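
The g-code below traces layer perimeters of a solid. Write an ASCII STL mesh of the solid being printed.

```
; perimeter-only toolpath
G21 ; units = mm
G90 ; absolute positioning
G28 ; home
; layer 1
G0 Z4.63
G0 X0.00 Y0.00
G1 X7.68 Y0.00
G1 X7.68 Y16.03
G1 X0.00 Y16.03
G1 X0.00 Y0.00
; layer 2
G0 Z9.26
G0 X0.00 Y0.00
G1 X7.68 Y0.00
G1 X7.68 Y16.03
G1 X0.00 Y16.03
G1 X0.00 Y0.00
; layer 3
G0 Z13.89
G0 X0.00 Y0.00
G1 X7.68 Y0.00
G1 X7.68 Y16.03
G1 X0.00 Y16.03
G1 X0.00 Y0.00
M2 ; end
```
solid part
  facet normal 0.0000 0.0000 -1.0000
    outer loop
      vertex 7.68 16.03 0.00
      vertex 7.68 0.00 0.00
      vertex 0.00 0.00 0.00
    endloop
  endfacet
  facet normal 0.0000 0.0000 -1.0000
    outer loop
      vertex 0.00 16.03 0.00
      vertex 7.68 16.03 0.00
      vertex 0.00 0.00 0.00
    endloop
  endfacet
  facet normal 0.0000 0.0000 1.0000
    outer loop
      vertex 0.00 0.00 13.89
      vertex 7.68 0.00 13.89
      vertex 7.68 16.03 13.89
    endloop
  endfacet
  facet normal 0.0000 0.0000 1.0000
    outer loop
      vertex 0.00 0.00 13.89
      vertex 7.68 16.03 13.89
      vertex 0.00 16.03 13.89
    endloop
  endfacet
  facet normal 0.0000 -1.0000 0.0000
    outer loop
      vertex 0.00 0.00 0.00
      vertex 7.68 0.00 0.00
      vertex 7.68 0.00 13.89
    endloop
  endfacet
  facet normal 0.0000 -1.0000 0.0000
    outer loop
      vertex 0.00 0.00 0.00
      vertex 7.68 0.00 13.89
      vertex 0.00 0.00 13.89
    endloop
  endfacet
  facet normal 0.0000 1.0000 0.0000
    outer loop
      vertex 7.68 16.03 13.89
      vertex 7.68 16.03 0.00
      vertex 0.00 16.03 0.00
    endloop
  endfacet
  facet normal 0.0000 1.0000 0.0000
    outer loop
      vertex 0.00 16.03 13.89
      vertex 7.68 16.03 13.89
      vertex 0.00 16.03 0.00
    endloop
  endfacet
  facet normal -1.0000 0.0000 0.0000
    outer loop
      vertex 0.00 16.03 13.89
      vertex 0.00 16.03 0.00
      vertex 0.00 0.00 0.00
    endloop
  endfacet
  facet normal -1.0000 0.0000 0.0000
    outer loop
      vertex 0.00 0.00 13.89
      vertex 0.00 16.03 13.89
      vertex 0.00 0.00 0.00
    endloop
  endfacet
  facet normal 1.0000 0.0000 0.0000
    outer loop
      vertex 7.68 0.00 0.00
      vertex 7.68 16.03 0.00
      vertex 7.68 16.03 13.89
    endloop
  endfacet
  facet normal 1.0000 0.0000 0.0000
    outer loop
      vertex 7.68 0.00 0.00
      vertex 7.68 16.03 13.89
      vertex 7.68 0.00 13.89
    endloop
  endfacet
endsolid part

The G0 Z moves step by Δz≈4.63 mm. Every layer's G1 loop is the same polygon, so the solid is a straight extrusion of it from z=0 to z≈13.9. Closing with flat bottom and top caps and triangulating gives 12 facets — a rectangular box, roughly 7.68 × 16 mm footprint and 13.9 mm tall.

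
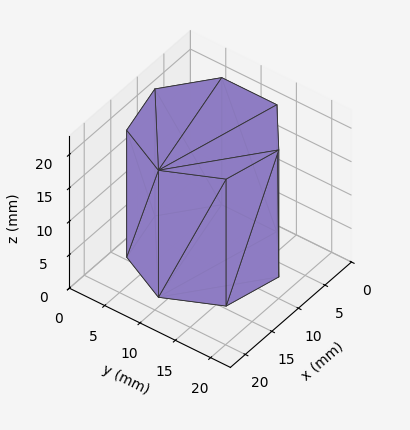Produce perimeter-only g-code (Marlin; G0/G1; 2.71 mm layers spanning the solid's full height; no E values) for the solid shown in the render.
Reading the render: the shape is a regular 7-sided prism (a cylinder approximated with 7 flat sides), circumscribed radius ≈ 9 mm, height ≈ 19 mm (dimensions read to the nearest mm from the axis ticks). For the g-code, the solid's height is divided into equal slices at the stated Δz and each level perimeter traced with G1 moves after a G0 lift.

; perimeter-only toolpath
G21 ; units = mm
G90 ; absolute positioning
G28 ; home
; layer 1
G0 Z2.71
G0 X18.00 Y9.00
G1 X14.61 Y16.04
G1 X7.00 Y17.77
G1 X0.89 Y12.90
G1 X0.89 Y5.10
G1 X7.00 Y0.23
G1 X14.61 Y1.96
G1 X18.00 Y9.00
; layer 2
G0 Z5.43
G0 X18.00 Y9.00
G1 X14.61 Y16.04
G1 X7.00 Y17.77
G1 X0.89 Y12.90
G1 X0.89 Y5.10
G1 X7.00 Y0.23
G1 X14.61 Y1.96
G1 X18.00 Y9.00
; layer 3
G0 Z8.14
G0 X18.00 Y9.00
G1 X14.61 Y16.04
G1 X7.00 Y17.77
G1 X0.89 Y12.90
G1 X0.89 Y5.10
G1 X7.00 Y0.23
G1 X14.61 Y1.96
G1 X18.00 Y9.00
; layer 4
G0 Z10.86
G0 X18.00 Y9.00
G1 X14.61 Y16.04
G1 X7.00 Y17.77
G1 X0.89 Y12.90
G1 X0.89 Y5.10
G1 X7.00 Y0.23
G1 X14.61 Y1.96
G1 X18.00 Y9.00
; layer 5
G0 Z13.57
G0 X18.00 Y9.00
G1 X14.61 Y16.04
G1 X7.00 Y17.77
G1 X0.89 Y12.90
G1 X0.89 Y5.10
G1 X7.00 Y0.23
G1 X14.61 Y1.96
G1 X18.00 Y9.00
; layer 6
G0 Z16.29
G0 X18.00 Y9.00
G1 X14.61 Y16.04
G1 X7.00 Y17.77
G1 X0.89 Y12.90
G1 X0.89 Y5.10
G1 X7.00 Y0.23
G1 X14.61 Y1.96
G1 X18.00 Y9.00
; layer 7
G0 Z19.00
G0 X18.00 Y9.00
G1 X14.61 Y16.04
G1 X7.00 Y17.77
G1 X0.89 Y12.90
G1 X0.89 Y5.10
G1 X7.00 Y0.23
G1 X14.61 Y1.96
G1 X18.00 Y9.00
M2 ; end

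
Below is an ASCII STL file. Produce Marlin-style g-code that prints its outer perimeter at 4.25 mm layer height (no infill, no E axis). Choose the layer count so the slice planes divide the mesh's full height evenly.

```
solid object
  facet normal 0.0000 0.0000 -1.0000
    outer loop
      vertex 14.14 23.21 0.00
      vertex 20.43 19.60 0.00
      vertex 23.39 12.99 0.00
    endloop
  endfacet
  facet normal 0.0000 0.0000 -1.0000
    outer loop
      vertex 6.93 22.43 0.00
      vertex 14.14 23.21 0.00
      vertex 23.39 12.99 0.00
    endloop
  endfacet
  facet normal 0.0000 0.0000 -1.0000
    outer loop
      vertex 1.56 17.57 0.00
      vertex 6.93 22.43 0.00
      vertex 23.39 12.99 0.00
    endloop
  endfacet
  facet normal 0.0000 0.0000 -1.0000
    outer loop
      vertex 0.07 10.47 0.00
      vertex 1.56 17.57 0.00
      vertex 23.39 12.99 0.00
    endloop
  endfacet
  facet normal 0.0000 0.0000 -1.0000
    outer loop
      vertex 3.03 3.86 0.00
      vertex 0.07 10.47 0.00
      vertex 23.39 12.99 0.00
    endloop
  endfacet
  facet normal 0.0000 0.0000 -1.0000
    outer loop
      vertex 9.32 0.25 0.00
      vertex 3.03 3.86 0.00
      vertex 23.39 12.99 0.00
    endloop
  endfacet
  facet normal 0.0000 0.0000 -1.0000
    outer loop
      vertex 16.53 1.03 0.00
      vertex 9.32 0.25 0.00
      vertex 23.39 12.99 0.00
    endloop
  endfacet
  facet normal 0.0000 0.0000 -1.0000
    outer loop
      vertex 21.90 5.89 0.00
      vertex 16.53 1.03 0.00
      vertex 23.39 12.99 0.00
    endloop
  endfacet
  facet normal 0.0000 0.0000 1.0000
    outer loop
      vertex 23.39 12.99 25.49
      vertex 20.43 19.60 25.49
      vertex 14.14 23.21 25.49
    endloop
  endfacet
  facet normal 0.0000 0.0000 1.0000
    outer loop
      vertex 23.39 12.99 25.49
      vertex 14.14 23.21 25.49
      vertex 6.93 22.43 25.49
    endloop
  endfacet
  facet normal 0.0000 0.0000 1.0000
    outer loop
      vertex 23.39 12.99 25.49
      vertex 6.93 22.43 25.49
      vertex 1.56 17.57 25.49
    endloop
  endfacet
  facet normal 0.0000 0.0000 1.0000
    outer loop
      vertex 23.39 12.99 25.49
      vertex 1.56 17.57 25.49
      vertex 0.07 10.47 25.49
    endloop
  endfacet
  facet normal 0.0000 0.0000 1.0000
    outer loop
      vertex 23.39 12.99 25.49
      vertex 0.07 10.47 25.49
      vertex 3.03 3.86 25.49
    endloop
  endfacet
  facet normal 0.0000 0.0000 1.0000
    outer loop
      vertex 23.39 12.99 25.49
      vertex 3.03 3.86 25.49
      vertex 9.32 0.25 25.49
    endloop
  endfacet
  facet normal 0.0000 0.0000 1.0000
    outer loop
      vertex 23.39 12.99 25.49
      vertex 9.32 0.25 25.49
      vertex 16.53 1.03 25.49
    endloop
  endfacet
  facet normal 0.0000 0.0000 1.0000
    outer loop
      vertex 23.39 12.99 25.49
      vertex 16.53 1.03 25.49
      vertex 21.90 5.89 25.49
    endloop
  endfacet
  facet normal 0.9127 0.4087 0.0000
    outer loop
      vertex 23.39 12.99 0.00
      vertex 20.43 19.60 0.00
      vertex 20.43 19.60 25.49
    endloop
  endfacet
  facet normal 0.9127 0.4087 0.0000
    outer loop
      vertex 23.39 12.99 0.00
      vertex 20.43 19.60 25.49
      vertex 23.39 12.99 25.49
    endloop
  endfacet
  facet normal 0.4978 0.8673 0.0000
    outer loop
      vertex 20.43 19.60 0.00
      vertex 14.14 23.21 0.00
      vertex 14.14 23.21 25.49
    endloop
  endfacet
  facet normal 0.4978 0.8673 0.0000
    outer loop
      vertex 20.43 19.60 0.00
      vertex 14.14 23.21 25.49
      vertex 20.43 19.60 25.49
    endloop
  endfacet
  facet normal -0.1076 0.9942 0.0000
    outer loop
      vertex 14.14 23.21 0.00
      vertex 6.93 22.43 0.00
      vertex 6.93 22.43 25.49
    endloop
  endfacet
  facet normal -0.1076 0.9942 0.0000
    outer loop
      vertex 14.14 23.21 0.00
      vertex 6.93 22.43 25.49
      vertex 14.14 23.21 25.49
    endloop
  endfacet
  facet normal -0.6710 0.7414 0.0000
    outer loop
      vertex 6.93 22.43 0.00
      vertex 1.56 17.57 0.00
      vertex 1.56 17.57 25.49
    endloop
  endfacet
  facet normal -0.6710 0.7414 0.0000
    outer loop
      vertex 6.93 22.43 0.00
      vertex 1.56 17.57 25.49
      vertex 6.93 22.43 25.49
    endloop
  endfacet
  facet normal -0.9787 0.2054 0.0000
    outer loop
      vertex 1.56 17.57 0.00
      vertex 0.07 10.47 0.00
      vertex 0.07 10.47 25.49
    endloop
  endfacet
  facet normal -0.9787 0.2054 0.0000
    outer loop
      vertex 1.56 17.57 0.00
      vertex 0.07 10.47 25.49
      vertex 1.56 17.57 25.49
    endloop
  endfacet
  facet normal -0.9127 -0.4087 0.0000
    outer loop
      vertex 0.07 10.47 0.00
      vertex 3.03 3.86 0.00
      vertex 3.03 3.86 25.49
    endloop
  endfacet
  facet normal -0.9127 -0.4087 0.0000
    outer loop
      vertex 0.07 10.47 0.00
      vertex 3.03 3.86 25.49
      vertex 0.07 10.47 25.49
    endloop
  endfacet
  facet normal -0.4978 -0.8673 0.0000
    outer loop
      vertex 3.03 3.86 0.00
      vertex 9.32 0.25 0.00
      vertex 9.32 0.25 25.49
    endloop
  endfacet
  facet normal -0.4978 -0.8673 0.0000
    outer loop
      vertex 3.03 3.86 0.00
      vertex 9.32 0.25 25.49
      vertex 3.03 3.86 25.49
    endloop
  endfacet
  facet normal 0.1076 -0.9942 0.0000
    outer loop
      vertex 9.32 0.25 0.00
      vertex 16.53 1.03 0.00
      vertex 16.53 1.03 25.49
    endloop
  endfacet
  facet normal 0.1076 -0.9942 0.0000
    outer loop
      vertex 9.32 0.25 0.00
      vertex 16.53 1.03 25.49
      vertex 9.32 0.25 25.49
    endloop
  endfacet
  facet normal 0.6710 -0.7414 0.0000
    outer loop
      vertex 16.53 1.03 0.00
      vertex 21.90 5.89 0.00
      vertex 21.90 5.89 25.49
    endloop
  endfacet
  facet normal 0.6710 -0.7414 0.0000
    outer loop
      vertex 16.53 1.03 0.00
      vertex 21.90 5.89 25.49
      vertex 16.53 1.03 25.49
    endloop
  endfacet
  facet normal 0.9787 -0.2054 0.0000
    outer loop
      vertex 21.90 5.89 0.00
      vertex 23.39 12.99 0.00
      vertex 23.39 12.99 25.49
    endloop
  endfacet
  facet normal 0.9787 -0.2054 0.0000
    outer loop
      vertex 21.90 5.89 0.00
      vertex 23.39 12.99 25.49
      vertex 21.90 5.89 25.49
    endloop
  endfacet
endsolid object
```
; perimeter-only toolpath
G21 ; units = mm
G90 ; absolute positioning
G28 ; home
; layer 1
G0 Z4.25
G0 X23.39 Y12.99
G1 X20.43 Y19.60
G1 X14.14 Y23.21
G1 X6.93 Y22.43
G1 X1.56 Y17.57
G1 X0.07 Y10.47
G1 X3.03 Y3.86
G1 X9.32 Y0.25
G1 X16.53 Y1.03
G1 X21.90 Y5.89
G1 X23.39 Y12.99
; layer 2
G0 Z8.50
G0 X23.39 Y12.99
G1 X20.43 Y19.60
G1 X14.14 Y23.21
G1 X6.93 Y22.43
G1 X1.56 Y17.57
G1 X0.07 Y10.47
G1 X3.03 Y3.86
G1 X9.32 Y0.25
G1 X16.53 Y1.03
G1 X21.90 Y5.89
G1 X23.39 Y12.99
; layer 3
G0 Z12.74
G0 X23.39 Y12.99
G1 X20.43 Y19.60
G1 X14.14 Y23.21
G1 X6.93 Y22.43
G1 X1.56 Y17.57
G1 X0.07 Y10.47
G1 X3.03 Y3.86
G1 X9.32 Y0.25
G1 X16.53 Y1.03
G1 X21.90 Y5.89
G1 X23.39 Y12.99
; layer 4
G0 Z16.99
G0 X23.39 Y12.99
G1 X20.43 Y19.60
G1 X14.14 Y23.21
G1 X6.93 Y22.43
G1 X1.56 Y17.57
G1 X0.07 Y10.47
G1 X3.03 Y3.86
G1 X9.32 Y0.25
G1 X16.53 Y1.03
G1 X21.90 Y5.89
G1 X23.39 Y12.99
; layer 5
G0 Z21.24
G0 X23.39 Y12.99
G1 X20.43 Y19.60
G1 X14.14 Y23.21
G1 X6.93 Y22.43
G1 X1.56 Y17.57
G1 X0.07 Y10.47
G1 X3.03 Y3.86
G1 X9.32 Y0.25
G1 X16.53 Y1.03
G1 X21.90 Y5.89
G1 X23.39 Y12.99
; layer 6
G0 Z25.49
G0 X23.39 Y12.99
G1 X20.43 Y19.60
G1 X14.14 Y23.21
G1 X6.93 Y22.43
G1 X1.56 Y17.57
G1 X0.07 Y10.47
G1 X3.03 Y3.86
G1 X9.32 Y0.25
G1 X16.53 Y1.03
G1 X21.90 Y5.89
G1 X23.39 Y12.99
M2 ; end

The solid is a regular 10-sided prism (a cylinder approximated with 10 flat sides), circumscribed radius ≈ 11.7 mm, height ≈ 25.5 mm. Slicing at Δz = 4.25 mm — 6 equal slices spanning the solid's height, so layer i sits at z = i·h/6 — gives 6 non-empty perimeters. Each is a 10-segment closed polygon; G0 lifts to the layer z and rapids to the start vertex, then G1 traces the edges.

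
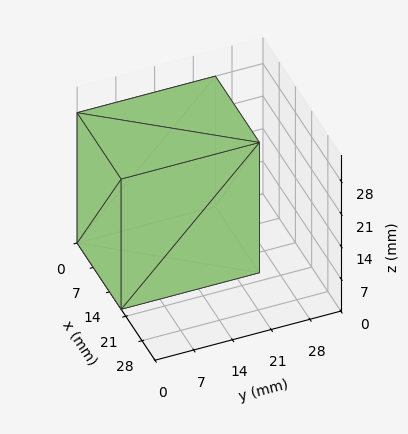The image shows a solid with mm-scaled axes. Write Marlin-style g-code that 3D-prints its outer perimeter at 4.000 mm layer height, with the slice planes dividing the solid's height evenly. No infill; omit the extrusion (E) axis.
Reading the render: the shape is a rectangular box, roughly 19 × 25 mm footprint and 28 mm tall (dimensions read to the nearest mm from the axis ticks). For the g-code, the solid's height is divided into equal slices at the stated Δz and each level perimeter traced with G1 moves after a G0 lift.

; perimeter-only toolpath
G21 ; units = mm
G90 ; absolute positioning
G28 ; home
; layer 1
G0 Z4.000
G0 X0.000 Y0.000
G1 X19.000 Y0.000
G1 X19.000 Y25.000
G1 X0.000 Y25.000
G1 X0.000 Y0.000
; layer 2
G0 Z8.000
G0 X0.000 Y0.000
G1 X19.000 Y0.000
G1 X19.000 Y25.000
G1 X0.000 Y25.000
G1 X0.000 Y0.000
; layer 3
G0 Z12.000
G0 X0.000 Y0.000
G1 X19.000 Y0.000
G1 X19.000 Y25.000
G1 X0.000 Y25.000
G1 X0.000 Y0.000
; layer 4
G0 Z16.000
G0 X0.000 Y0.000
G1 X19.000 Y0.000
G1 X19.000 Y25.000
G1 X0.000 Y25.000
G1 X0.000 Y0.000
; layer 5
G0 Z20.000
G0 X0.000 Y0.000
G1 X19.000 Y0.000
G1 X19.000 Y25.000
G1 X0.000 Y25.000
G1 X0.000 Y0.000
; layer 6
G0 Z24.000
G0 X0.000 Y0.000
G1 X19.000 Y0.000
G1 X19.000 Y25.000
G1 X0.000 Y25.000
G1 X0.000 Y0.000
; layer 7
G0 Z28.000
G0 X0.000 Y0.000
G1 X19.000 Y0.000
G1 X19.000 Y25.000
G1 X0.000 Y25.000
G1 X0.000 Y0.000
M2 ; end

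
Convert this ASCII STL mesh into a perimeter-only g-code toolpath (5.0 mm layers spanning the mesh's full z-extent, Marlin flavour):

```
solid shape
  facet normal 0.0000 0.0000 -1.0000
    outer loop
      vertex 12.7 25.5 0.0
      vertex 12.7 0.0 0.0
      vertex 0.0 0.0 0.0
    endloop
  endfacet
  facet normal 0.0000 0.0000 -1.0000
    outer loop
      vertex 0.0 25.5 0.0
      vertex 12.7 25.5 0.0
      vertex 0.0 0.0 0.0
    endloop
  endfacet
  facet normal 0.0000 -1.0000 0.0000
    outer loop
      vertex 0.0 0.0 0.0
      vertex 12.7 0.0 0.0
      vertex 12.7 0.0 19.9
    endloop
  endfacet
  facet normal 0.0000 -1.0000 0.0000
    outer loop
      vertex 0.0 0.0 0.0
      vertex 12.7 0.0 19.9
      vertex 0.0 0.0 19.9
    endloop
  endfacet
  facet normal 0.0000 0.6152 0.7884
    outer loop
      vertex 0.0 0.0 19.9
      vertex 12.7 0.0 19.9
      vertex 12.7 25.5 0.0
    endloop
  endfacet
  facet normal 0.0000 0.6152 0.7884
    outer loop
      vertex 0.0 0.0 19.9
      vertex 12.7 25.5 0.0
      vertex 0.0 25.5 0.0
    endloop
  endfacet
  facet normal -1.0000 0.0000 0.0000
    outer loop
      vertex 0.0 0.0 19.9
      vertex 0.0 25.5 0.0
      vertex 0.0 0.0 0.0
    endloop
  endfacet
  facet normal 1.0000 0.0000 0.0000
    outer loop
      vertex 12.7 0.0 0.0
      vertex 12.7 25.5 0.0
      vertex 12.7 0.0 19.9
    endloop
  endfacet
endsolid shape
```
; perimeter-only toolpath
G21 ; units = mm
G90 ; absolute positioning
G28 ; home
; layer 1
G0 Z5.0
G0 X0.0 Y0.0
G1 X12.7 Y0.0
G1 X12.7 Y19.1
G1 X0.0 Y19.1
G1 X0.0 Y0.0
; layer 2
G0 Z9.9
G0 X0.0 Y0.0
G1 X12.7 Y0.0
G1 X12.7 Y12.8
G1 X0.0 Y12.8
G1 X0.0 Y0.0
; layer 3
G0 Z14.9
G0 X0.0 Y0.0
G1 X12.7 Y0.0
G1 X12.7 Y6.4
G1 X0.0 Y6.4
G1 X0.0 Y0.0
M2 ; end

The solid is a wedge (ramp): 12.7 × 25.5 mm base, rising to 19.9 mm along the y=0 edge and sloping linearly to z=0 at y=25.5. Slicing at Δz = 5.0 mm — 4 equal slices spanning the solid's height, so layer i sits at z = i·h/4 — gives 3 non-empty perimeters. Each is a 4-segment closed polygon; G0 lifts to the layer z and rapids to the start vertex, then G1 traces the edges. The cross-section shrinks linearly with z (the slice at the apex is degenerate and omitted).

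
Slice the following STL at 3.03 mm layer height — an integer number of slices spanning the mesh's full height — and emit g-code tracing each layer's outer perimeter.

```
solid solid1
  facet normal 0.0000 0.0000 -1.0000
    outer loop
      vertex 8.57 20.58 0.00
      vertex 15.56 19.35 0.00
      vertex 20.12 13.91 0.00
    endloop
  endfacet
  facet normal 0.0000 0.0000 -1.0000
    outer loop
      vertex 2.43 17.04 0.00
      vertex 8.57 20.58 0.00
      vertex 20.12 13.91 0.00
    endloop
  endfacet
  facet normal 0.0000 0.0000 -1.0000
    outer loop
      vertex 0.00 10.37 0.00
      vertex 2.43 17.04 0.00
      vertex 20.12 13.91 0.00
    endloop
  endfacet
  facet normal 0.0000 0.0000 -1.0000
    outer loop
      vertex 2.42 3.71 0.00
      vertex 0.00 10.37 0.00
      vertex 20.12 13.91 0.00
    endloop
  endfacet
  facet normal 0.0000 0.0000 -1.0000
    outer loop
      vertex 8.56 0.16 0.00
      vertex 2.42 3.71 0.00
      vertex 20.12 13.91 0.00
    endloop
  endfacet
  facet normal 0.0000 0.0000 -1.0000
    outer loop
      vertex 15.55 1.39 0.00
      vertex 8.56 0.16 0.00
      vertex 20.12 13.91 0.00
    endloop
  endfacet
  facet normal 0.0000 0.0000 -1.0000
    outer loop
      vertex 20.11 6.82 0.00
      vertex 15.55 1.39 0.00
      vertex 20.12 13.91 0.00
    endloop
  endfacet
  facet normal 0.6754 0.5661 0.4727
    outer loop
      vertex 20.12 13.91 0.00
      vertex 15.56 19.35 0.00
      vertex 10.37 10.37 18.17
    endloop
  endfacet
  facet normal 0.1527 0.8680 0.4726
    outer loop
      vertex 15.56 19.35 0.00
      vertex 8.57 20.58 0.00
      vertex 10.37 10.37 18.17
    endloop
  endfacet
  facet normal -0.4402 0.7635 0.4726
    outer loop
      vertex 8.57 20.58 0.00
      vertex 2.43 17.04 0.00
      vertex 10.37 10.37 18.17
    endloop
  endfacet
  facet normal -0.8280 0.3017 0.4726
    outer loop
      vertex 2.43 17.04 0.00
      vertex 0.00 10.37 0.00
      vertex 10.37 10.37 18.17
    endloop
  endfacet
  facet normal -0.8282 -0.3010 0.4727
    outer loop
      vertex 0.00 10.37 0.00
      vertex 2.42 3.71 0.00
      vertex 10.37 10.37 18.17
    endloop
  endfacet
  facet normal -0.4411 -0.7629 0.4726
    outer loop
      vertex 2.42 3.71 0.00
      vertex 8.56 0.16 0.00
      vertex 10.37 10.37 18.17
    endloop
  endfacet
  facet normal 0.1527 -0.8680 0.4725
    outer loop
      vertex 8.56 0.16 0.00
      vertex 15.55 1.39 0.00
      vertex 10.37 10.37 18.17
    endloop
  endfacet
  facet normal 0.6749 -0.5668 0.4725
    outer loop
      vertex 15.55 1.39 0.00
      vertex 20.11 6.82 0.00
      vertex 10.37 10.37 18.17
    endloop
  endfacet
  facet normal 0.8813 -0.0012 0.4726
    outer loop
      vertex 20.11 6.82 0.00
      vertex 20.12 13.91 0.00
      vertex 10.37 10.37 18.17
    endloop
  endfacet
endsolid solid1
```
; perimeter-only toolpath
G21 ; units = mm
G90 ; absolute positioning
G28 ; home
; layer 1
G0 Z3.03
G0 X18.50 Y13.32
G1 X14.70 Y17.85
G1 X8.87 Y18.88
G1 X3.75 Y15.93
G1 X1.73 Y10.37
G1 X3.75 Y4.82
G1 X8.86 Y1.86
G1 X14.69 Y2.89
G1 X18.49 Y7.41
G1 X18.50 Y13.32
; layer 2
G0 Z6.06
G0 X16.87 Y12.73
G1 X13.83 Y16.36
G1 X9.17 Y17.18
G1 X5.08 Y14.82
G1 X3.46 Y10.37
G1 X5.07 Y5.93
G1 X9.16 Y3.56
G1 X13.82 Y4.38
G1 X16.86 Y8.00
G1 X16.87 Y12.73
; layer 3
G0 Z9.09
G0 X15.25 Y12.14
G1 X12.96 Y14.86
G1 X9.47 Y15.47
G1 X6.40 Y13.70
G1 X5.18 Y10.37
G1 X6.39 Y7.04
G1 X9.46 Y5.26
G1 X12.96 Y5.88
G1 X15.24 Y8.59
G1 X15.25 Y12.14
; layer 4
G0 Z12.11
G0 X13.62 Y11.55
G1 X12.10 Y13.36
G1 X9.77 Y13.77
G1 X7.72 Y12.59
G1 X6.91 Y10.37
G1 X7.72 Y8.15
G1 X9.77 Y6.97
G1 X12.10 Y7.38
G1 X13.62 Y9.19
G1 X13.62 Y11.55
; layer 5
G0 Z15.14
G0 X11.99 Y10.96
G1 X11.23 Y11.87
G1 X10.07 Y12.07
G1 X9.05 Y11.48
G1 X8.64 Y10.37
G1 X9.04 Y9.26
G1 X10.07 Y8.67
G1 X11.23 Y8.87
G1 X11.99 Y9.78
G1 X11.99 Y10.96
M2 ; end

The solid is a regular 9-sided pyramid, base circumscribed radius ≈ 10.4 mm, apex at z ≈ 18.2 mm. Slicing at Δz = 3.03 mm — 6 equal slices spanning the solid's height, so layer i sits at z = i·h/6 — gives 5 non-empty perimeters. Each is a 9-segment closed polygon; G0 lifts to the layer z and rapids to the start vertex, then G1 traces the edges. The cross-section shrinks linearly with z (the slice at the apex is degenerate and omitted).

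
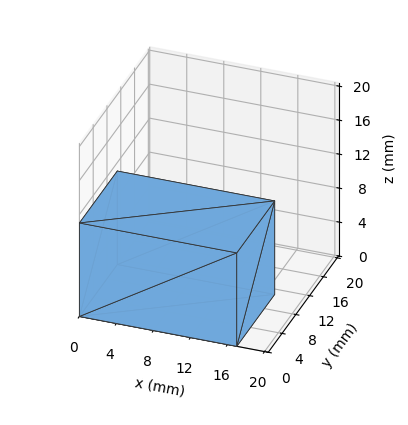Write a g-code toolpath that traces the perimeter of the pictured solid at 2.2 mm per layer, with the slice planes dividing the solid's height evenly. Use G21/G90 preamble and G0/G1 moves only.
Reading the render: the shape is a rectangular box, roughly 17 × 11 mm footprint and 11 mm tall (dimensions read to the nearest mm from the axis ticks). For the g-code, the solid's height is divided into equal slices at the stated Δz and each level perimeter traced with G1 moves after a G0 lift.

; perimeter-only toolpath
G21 ; units = mm
G90 ; absolute positioning
G28 ; home
; layer 1
G0 Z2.2
G0 X0.0 Y0.0
G1 X17.0 Y0.0
G1 X17.0 Y11.0
G1 X0.0 Y11.0
G1 X0.0 Y0.0
; layer 2
G0 Z4.4
G0 X0.0 Y0.0
G1 X17.0 Y0.0
G1 X17.0 Y11.0
G1 X0.0 Y11.0
G1 X0.0 Y0.0
; layer 3
G0 Z6.6
G0 X0.0 Y0.0
G1 X17.0 Y0.0
G1 X17.0 Y11.0
G1 X0.0 Y11.0
G1 X0.0 Y0.0
; layer 4
G0 Z8.8
G0 X0.0 Y0.0
G1 X17.0 Y0.0
G1 X17.0 Y11.0
G1 X0.0 Y11.0
G1 X0.0 Y0.0
; layer 5
G0 Z11.0
G0 X0.0 Y0.0
G1 X17.0 Y0.0
G1 X17.0 Y11.0
G1 X0.0 Y11.0
G1 X0.0 Y0.0
M2 ; end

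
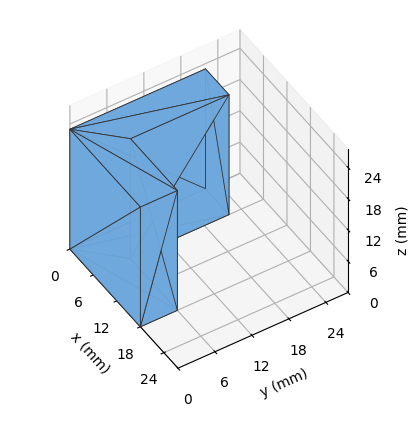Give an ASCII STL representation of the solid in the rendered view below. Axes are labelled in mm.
Reading the render: the shape is an L-shaped prism: outer 18 × 22 mm, arm thicknesses ≈ 6 mm (horizontal) and 6 mm (vertical), extruded 23 mm in z (dimensions read to the nearest mm from the axis ticks). For the STL, each face is triangulated and given an outward normal.

solid part
  facet normal 0.0000 0.0000 -1.0000
    outer loop
      vertex 18.000 6.000 0.000
      vertex 18.000 0.000 0.000
      vertex 0.000 0.000 0.000
    endloop
  endfacet
  facet normal 0.0000 0.0000 -1.0000
    outer loop
      vertex 6.000 6.000 0.000
      vertex 18.000 6.000 0.000
      vertex 0.000 0.000 0.000
    endloop
  endfacet
  facet normal 0.0000 0.0000 -1.0000
    outer loop
      vertex 6.000 22.000 0.000
      vertex 6.000 6.000 0.000
      vertex 0.000 0.000 0.000
    endloop
  endfacet
  facet normal 0.0000 0.0000 -1.0000
    outer loop
      vertex 0.000 22.000 0.000
      vertex 6.000 22.000 0.000
      vertex 0.000 0.000 0.000
    endloop
  endfacet
  facet normal 0.0000 0.0000 1.0000
    outer loop
      vertex 0.000 0.000 23.000
      vertex 18.000 0.000 23.000
      vertex 18.000 6.000 23.000
    endloop
  endfacet
  facet normal 0.0000 0.0000 1.0000
    outer loop
      vertex 0.000 0.000 23.000
      vertex 18.000 6.000 23.000
      vertex 6.000 6.000 23.000
    endloop
  endfacet
  facet normal 0.0000 0.0000 1.0000
    outer loop
      vertex 0.000 0.000 23.000
      vertex 6.000 6.000 23.000
      vertex 6.000 22.000 23.000
    endloop
  endfacet
  facet normal 0.0000 0.0000 1.0000
    outer loop
      vertex 0.000 0.000 23.000
      vertex 6.000 22.000 23.000
      vertex 0.000 22.000 23.000
    endloop
  endfacet
  facet normal 0.0000 -1.0000 0.0000
    outer loop
      vertex 0.000 0.000 0.000
      vertex 18.000 0.000 0.000
      vertex 18.000 0.000 23.000
    endloop
  endfacet
  facet normal 0.0000 -1.0000 0.0000
    outer loop
      vertex 0.000 0.000 0.000
      vertex 18.000 0.000 23.000
      vertex 0.000 0.000 23.000
    endloop
  endfacet
  facet normal 1.0000 0.0000 0.0000
    outer loop
      vertex 18.000 0.000 0.000
      vertex 18.000 6.000 0.000
      vertex 18.000 6.000 23.000
    endloop
  endfacet
  facet normal 1.0000 0.0000 0.0000
    outer loop
      vertex 18.000 0.000 0.000
      vertex 18.000 6.000 23.000
      vertex 18.000 0.000 23.000
    endloop
  endfacet
  facet normal 0.0000 1.0000 0.0000
    outer loop
      vertex 18.000 6.000 0.000
      vertex 6.000 6.000 0.000
      vertex 6.000 6.000 23.000
    endloop
  endfacet
  facet normal 0.0000 1.0000 0.0000
    outer loop
      vertex 18.000 6.000 0.000
      vertex 6.000 6.000 23.000
      vertex 18.000 6.000 23.000
    endloop
  endfacet
  facet normal 1.0000 0.0000 0.0000
    outer loop
      vertex 6.000 6.000 0.000
      vertex 6.000 22.000 0.000
      vertex 6.000 22.000 23.000
    endloop
  endfacet
  facet normal 1.0000 0.0000 0.0000
    outer loop
      vertex 6.000 6.000 0.000
      vertex 6.000 22.000 23.000
      vertex 6.000 6.000 23.000
    endloop
  endfacet
  facet normal 0.0000 1.0000 0.0000
    outer loop
      vertex 6.000 22.000 0.000
      vertex 0.000 22.000 0.000
      vertex 0.000 22.000 23.000
    endloop
  endfacet
  facet normal 0.0000 1.0000 0.0000
    outer loop
      vertex 6.000 22.000 0.000
      vertex 0.000 22.000 23.000
      vertex 6.000 22.000 23.000
    endloop
  endfacet
  facet normal -1.0000 0.0000 0.0000
    outer loop
      vertex 0.000 22.000 0.000
      vertex 0.000 0.000 0.000
      vertex 0.000 0.000 23.000
    endloop
  endfacet
  facet normal -1.0000 0.0000 0.0000
    outer loop
      vertex 0.000 22.000 0.000
      vertex 0.000 0.000 23.000
      vertex 0.000 22.000 23.000
    endloop
  endfacet
endsolid part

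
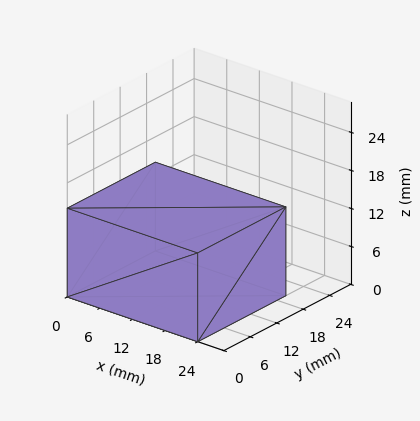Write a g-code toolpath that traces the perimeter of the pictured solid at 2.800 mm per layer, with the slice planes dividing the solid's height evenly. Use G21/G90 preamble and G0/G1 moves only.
Reading the render: the shape is a rectangular box, roughly 24 × 20 mm footprint and 14 mm tall (dimensions read to the nearest mm from the axis ticks). For the g-code, the solid's height is divided into equal slices at the stated Δz and each level perimeter traced with G1 moves after a G0 lift.

; perimeter-only toolpath
G21 ; units = mm
G90 ; absolute positioning
G28 ; home
; layer 1
G0 Z2.800
G0 X0.000 Y0.000
G1 X24.000 Y0.000
G1 X24.000 Y20.000
G1 X0.000 Y20.000
G1 X0.000 Y0.000
; layer 2
G0 Z5.600
G0 X0.000 Y0.000
G1 X24.000 Y0.000
G1 X24.000 Y20.000
G1 X0.000 Y20.000
G1 X0.000 Y0.000
; layer 3
G0 Z8.400
G0 X0.000 Y0.000
G1 X24.000 Y0.000
G1 X24.000 Y20.000
G1 X0.000 Y20.000
G1 X0.000 Y0.000
; layer 4
G0 Z11.200
G0 X0.000 Y0.000
G1 X24.000 Y0.000
G1 X24.000 Y20.000
G1 X0.000 Y20.000
G1 X0.000 Y0.000
; layer 5
G0 Z14.000
G0 X0.000 Y0.000
G1 X24.000 Y0.000
G1 X24.000 Y20.000
G1 X0.000 Y20.000
G1 X0.000 Y0.000
M2 ; end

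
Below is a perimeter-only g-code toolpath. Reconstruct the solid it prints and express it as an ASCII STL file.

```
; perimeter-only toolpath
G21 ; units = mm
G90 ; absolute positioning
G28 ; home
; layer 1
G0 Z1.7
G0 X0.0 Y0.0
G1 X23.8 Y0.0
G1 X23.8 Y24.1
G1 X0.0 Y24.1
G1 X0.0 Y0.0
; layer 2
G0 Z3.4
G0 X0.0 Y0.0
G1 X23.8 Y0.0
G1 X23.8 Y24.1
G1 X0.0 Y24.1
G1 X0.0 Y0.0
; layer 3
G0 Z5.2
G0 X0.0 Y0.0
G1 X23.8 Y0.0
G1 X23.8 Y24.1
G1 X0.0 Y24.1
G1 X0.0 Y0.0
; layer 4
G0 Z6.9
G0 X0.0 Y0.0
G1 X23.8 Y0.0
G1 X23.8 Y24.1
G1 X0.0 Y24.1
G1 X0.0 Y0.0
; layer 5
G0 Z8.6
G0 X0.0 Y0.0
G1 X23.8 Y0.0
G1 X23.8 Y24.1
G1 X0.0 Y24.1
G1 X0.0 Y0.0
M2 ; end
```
solid part
  facet normal 0.0000 0.0000 -1.0000
    outer loop
      vertex 23.8 24.1 0.0
      vertex 23.8 0.0 0.0
      vertex 0.0 0.0 0.0
    endloop
  endfacet
  facet normal 0.0000 0.0000 -1.0000
    outer loop
      vertex 0.0 24.1 0.0
      vertex 23.8 24.1 0.0
      vertex 0.0 0.0 0.0
    endloop
  endfacet
  facet normal 0.0000 0.0000 1.0000
    outer loop
      vertex 0.0 0.0 8.6
      vertex 23.8 0.0 8.6
      vertex 23.8 24.1 8.6
    endloop
  endfacet
  facet normal 0.0000 0.0000 1.0000
    outer loop
      vertex 0.0 0.0 8.6
      vertex 23.8 24.1 8.6
      vertex 0.0 24.1 8.6
    endloop
  endfacet
  facet normal 0.0000 -1.0000 0.0000
    outer loop
      vertex 0.0 0.0 0.0
      vertex 23.8 0.0 0.0
      vertex 23.8 0.0 8.6
    endloop
  endfacet
  facet normal 0.0000 -1.0000 0.0000
    outer loop
      vertex 0.0 0.0 0.0
      vertex 23.8 0.0 8.6
      vertex 0.0 0.0 8.6
    endloop
  endfacet
  facet normal 0.0000 1.0000 0.0000
    outer loop
      vertex 23.8 24.1 8.6
      vertex 23.8 24.1 0.0
      vertex 0.0 24.1 0.0
    endloop
  endfacet
  facet normal 0.0000 1.0000 0.0000
    outer loop
      vertex 0.0 24.1 8.6
      vertex 23.8 24.1 8.6
      vertex 0.0 24.1 0.0
    endloop
  endfacet
  facet normal -1.0000 0.0000 0.0000
    outer loop
      vertex 0.0 24.1 8.6
      vertex 0.0 24.1 0.0
      vertex 0.0 0.0 0.0
    endloop
  endfacet
  facet normal -1.0000 0.0000 0.0000
    outer loop
      vertex 0.0 0.0 8.6
      vertex 0.0 24.1 8.6
      vertex 0.0 0.0 0.0
    endloop
  endfacet
  facet normal 1.0000 0.0000 0.0000
    outer loop
      vertex 23.8 0.0 0.0
      vertex 23.8 24.1 0.0
      vertex 23.8 24.1 8.6
    endloop
  endfacet
  facet normal 1.0000 0.0000 0.0000
    outer loop
      vertex 23.8 0.0 0.0
      vertex 23.8 24.1 8.6
      vertex 23.8 0.0 8.6
    endloop
  endfacet
endsolid part

The G0 Z moves step by Δz≈1.7 mm. Every layer's G1 loop is the same polygon, so the solid is a straight extrusion of it from z=0 to z≈8.6. Closing with flat bottom and top caps and triangulating gives 12 facets — a rectangular box, roughly 23.8 × 24.1 mm footprint and 8.6 mm tall.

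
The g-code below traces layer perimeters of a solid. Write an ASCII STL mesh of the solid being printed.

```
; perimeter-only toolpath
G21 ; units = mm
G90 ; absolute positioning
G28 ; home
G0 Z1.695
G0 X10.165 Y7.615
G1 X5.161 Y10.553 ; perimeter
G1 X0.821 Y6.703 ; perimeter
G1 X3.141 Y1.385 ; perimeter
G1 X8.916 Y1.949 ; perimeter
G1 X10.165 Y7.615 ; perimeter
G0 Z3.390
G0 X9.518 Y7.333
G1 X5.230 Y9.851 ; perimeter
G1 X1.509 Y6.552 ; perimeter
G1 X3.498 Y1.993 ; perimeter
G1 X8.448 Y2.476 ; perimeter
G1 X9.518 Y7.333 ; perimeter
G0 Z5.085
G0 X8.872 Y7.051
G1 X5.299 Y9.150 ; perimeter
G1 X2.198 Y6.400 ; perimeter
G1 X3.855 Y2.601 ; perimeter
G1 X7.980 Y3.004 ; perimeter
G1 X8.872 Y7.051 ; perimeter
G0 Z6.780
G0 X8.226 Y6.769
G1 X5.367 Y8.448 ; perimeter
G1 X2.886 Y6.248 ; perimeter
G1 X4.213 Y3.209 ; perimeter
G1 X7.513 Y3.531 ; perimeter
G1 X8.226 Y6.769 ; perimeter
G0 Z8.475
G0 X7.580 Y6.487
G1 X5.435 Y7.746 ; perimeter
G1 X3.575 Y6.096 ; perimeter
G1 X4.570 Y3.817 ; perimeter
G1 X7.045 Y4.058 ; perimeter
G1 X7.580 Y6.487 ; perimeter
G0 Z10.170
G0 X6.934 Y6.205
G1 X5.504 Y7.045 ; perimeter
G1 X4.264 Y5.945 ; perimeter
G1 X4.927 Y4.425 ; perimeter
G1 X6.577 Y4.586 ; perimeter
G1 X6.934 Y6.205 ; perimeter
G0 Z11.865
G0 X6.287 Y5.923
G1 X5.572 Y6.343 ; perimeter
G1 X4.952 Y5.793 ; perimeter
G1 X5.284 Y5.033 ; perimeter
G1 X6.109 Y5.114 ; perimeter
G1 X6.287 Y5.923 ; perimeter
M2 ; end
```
solid part
  facet normal 0.0000 0.0000 -1.0000
    outer loop
      vertex 0.132 6.855 0.000
      vertex 5.093 11.255 0.000
      vertex 10.811 7.897 0.000
    endloop
  endfacet
  facet normal 0.0000 0.0000 -1.0000
    outer loop
      vertex 2.784 0.777 0.000
      vertex 0.132 6.855 0.000
      vertex 10.811 7.897 0.000
    endloop
  endfacet
  facet normal 0.0000 0.0000 -1.0000
    outer loop
      vertex 9.384 1.421 0.000
      vertex 2.784 0.777 0.000
      vertex 10.811 7.897 0.000
    endloop
  endfacet
  facet normal 0.4800 0.8173 0.3190
    outer loop
      vertex 10.811 7.897 0.000
      vertex 5.093 11.255 0.000
      vertex 5.641 5.641 13.560
    endloop
  endfacet
  facet normal -0.6289 0.7091 0.3190
    outer loop
      vertex 5.093 11.255 0.000
      vertex 0.132 6.855 0.000
      vertex 5.641 5.641 13.560
    endloop
  endfacet
  facet normal -0.8687 -0.3790 0.3190
    outer loop
      vertex 0.132 6.855 0.000
      vertex 2.784 0.777 0.000
      vertex 5.641 5.641 13.560
    endloop
  endfacet
  facet normal 0.0920 -0.9433 0.3190
    outer loop
      vertex 2.784 0.777 0.000
      vertex 9.384 1.421 0.000
      vertex 5.641 5.641 13.560
    endloop
  endfacet
  facet normal 0.9256 -0.2040 0.3190
    outer loop
      vertex 9.384 1.421 0.000
      vertex 10.811 7.897 0.000
      vertex 5.641 5.641 13.560
    endloop
  endfacet
endsolid part

The G0 Z moves step by Δz≈1.695 mm. The G1 loops shrink linearly with z, so the solid tapers from its base footprint up to z≈13.6. Closing with a flat bottom cap and the tapered top and triangulating gives 8 facets — a regular 5-sided pyramid, base circumscribed radius ≈ 5.64 mm, apex at z ≈ 13.6 mm.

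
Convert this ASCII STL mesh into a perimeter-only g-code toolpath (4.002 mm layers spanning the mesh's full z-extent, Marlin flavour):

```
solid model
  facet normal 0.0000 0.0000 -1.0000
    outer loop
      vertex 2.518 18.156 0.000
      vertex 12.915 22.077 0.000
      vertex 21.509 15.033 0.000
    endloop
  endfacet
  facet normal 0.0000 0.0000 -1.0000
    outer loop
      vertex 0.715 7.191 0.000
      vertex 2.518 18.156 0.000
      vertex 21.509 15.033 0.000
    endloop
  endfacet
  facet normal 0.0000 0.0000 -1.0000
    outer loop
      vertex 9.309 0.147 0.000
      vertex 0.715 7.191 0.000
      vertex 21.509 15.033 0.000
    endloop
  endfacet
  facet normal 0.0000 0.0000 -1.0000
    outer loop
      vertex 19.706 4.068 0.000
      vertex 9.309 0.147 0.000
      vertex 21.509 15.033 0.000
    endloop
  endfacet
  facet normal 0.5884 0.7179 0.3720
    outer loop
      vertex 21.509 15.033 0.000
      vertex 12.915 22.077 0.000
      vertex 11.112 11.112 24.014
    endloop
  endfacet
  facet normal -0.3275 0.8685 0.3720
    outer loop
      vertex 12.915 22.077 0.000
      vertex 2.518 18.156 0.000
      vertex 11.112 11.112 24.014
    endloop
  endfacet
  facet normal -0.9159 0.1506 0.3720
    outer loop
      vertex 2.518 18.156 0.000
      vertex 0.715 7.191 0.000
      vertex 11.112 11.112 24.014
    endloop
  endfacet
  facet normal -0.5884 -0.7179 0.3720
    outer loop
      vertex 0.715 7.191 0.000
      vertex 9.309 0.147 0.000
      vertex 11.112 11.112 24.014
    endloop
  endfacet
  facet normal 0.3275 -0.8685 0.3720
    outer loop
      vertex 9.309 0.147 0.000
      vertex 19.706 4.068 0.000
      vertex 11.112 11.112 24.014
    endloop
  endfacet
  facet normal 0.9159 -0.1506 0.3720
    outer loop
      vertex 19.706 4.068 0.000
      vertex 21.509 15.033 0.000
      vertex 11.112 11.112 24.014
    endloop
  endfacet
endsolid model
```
; perimeter-only toolpath
G21 ; units = mm
G90 ; absolute positioning
G28 ; home
; layer 1
G0 Z4.002
G0 X19.776 Y14.379
G1 X12.614 Y20.250
G1 X3.950 Y16.982
G1 X2.448 Y7.845
G1 X9.609 Y1.975
G1 X18.274 Y5.242
G1 X19.776 Y14.379
; layer 2
G0 Z8.005
G0 X18.043 Y13.726
G1 X12.314 Y18.422
G1 X5.383 Y15.808
G1 X4.181 Y8.498
G1 X9.910 Y3.802
G1 X16.841 Y6.416
G1 X18.043 Y13.726
; layer 3
G0 Z12.007
G0 X16.310 Y13.072
G1 X12.013 Y16.595
G1 X6.815 Y14.634
G1 X5.914 Y9.152
G1 X10.210 Y5.630
G1 X15.409 Y7.590
G1 X16.310 Y13.072
; layer 4
G0 Z16.009
G0 X14.578 Y12.419
G1 X11.713 Y14.767
G1 X8.247 Y13.460
G1 X7.646 Y9.805
G1 X10.511 Y7.457
G1 X13.977 Y8.764
G1 X14.578 Y12.419
; layer 5
G0 Z20.012
G0 X12.845 Y11.765
G1 X11.412 Y12.939
G1 X9.680 Y12.286
G1 X9.379 Y10.458
G1 X10.811 Y9.284
G1 X12.544 Y9.938
G1 X12.845 Y11.765
M2 ; end

The solid is a regular 6-sided pyramid, base circumscribed radius ≈ 11.1 mm, apex at z ≈ 24 mm. Slicing at Δz = 4.002 mm — 6 equal slices spanning the solid's height, so layer i sits at z = i·h/6 — gives 5 non-empty perimeters. Each is a 6-segment closed polygon; G0 lifts to the layer z and rapids to the start vertex, then G1 traces the edges. The cross-section shrinks linearly with z (the slice at the apex is degenerate and omitted).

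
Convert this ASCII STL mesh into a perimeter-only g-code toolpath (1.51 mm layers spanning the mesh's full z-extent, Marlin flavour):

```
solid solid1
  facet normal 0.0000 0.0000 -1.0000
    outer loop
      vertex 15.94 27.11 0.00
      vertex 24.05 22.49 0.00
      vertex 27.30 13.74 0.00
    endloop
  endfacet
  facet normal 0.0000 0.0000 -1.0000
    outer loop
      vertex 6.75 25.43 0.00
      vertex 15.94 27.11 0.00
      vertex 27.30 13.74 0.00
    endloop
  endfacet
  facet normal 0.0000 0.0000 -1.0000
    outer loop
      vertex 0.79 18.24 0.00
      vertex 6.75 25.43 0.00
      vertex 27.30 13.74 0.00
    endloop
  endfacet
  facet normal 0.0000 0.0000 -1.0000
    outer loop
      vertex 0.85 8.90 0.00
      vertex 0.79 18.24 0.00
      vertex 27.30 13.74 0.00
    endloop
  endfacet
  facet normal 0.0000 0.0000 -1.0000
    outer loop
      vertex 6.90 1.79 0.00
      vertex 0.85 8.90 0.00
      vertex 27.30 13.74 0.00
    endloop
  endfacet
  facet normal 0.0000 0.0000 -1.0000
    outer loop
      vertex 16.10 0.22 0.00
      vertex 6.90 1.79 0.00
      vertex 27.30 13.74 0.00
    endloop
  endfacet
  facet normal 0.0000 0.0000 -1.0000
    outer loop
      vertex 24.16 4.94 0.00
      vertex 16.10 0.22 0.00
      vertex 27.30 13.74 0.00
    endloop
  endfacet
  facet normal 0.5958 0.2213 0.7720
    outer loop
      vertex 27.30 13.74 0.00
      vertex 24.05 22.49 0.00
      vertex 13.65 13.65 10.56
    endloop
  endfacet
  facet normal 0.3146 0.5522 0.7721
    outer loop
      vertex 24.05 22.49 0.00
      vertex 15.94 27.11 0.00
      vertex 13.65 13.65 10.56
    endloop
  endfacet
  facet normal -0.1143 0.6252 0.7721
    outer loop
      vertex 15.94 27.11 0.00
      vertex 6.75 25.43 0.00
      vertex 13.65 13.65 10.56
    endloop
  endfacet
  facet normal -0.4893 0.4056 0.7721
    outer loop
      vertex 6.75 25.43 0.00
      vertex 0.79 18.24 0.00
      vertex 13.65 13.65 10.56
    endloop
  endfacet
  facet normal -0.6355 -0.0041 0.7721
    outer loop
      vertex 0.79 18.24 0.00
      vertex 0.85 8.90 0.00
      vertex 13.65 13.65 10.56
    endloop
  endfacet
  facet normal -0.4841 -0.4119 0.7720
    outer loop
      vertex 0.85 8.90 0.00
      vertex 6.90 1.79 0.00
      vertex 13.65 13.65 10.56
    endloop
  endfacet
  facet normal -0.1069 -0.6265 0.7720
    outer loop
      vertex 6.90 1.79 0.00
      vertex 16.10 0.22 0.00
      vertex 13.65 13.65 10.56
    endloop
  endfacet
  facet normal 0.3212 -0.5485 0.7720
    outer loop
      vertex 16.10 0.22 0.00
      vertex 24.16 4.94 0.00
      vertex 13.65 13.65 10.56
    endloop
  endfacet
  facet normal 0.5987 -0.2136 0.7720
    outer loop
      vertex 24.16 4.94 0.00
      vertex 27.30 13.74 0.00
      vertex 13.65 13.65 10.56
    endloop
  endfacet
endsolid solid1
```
; perimeter-only toolpath
G21 ; units = mm
G90 ; absolute positioning
G28 ; home
; layer 1
G0 Z1.51
G0 X25.35 Y13.73
G1 X22.56 Y21.23
G1 X15.61 Y25.19
G1 X7.74 Y23.75
G1 X2.63 Y17.58
G1 X2.68 Y9.58
G1 X7.86 Y3.48
G1 X15.75 Y2.14
G1 X22.66 Y6.18
G1 X25.35 Y13.73
; layer 2
G0 Z3.02
G0 X23.40 Y13.71
G1 X21.08 Y19.96
G1 X15.29 Y23.26
G1 X8.72 Y22.06
G1 X4.46 Y16.93
G1 X4.51 Y10.26
G1 X8.83 Y5.18
G1 X15.40 Y4.06
G1 X21.16 Y7.43
G1 X23.40 Y13.71
; layer 3
G0 Z4.53
G0 X21.45 Y13.70
G1 X19.59 Y18.70
G1 X14.96 Y21.34
G1 X9.71 Y20.38
G1 X6.30 Y16.27
G1 X6.34 Y10.94
G1 X9.79 Y6.87
G1 X15.05 Y5.98
G1 X19.66 Y8.67
G1 X21.45 Y13.70
; layer 4
G0 Z6.03
G0 X19.50 Y13.69
G1 X18.11 Y17.44
G1 X14.63 Y19.42
G1 X10.69 Y18.70
G1 X8.14 Y15.62
G1 X8.16 Y11.61
G1 X10.76 Y8.57
G1 X14.70 Y7.89
G1 X18.15 Y9.92
G1 X19.50 Y13.69
; layer 5
G0 Z7.54
G0 X17.55 Y13.68
G1 X16.62 Y16.18
G1 X14.30 Y17.50
G1 X11.68 Y17.02
G1 X9.98 Y14.96
G1 X9.99 Y12.29
G1 X11.72 Y10.26
G1 X14.35 Y9.81
G1 X16.65 Y11.16
G1 X17.55 Y13.68
; layer 6
G0 Z9.05
G0 X15.60 Y13.66
G1 X15.14 Y14.91
G1 X13.98 Y15.57
G1 X12.66 Y15.33
G1 X11.81 Y14.31
G1 X11.82 Y12.97
G1 X12.69 Y11.96
G1 X14.00 Y11.73
G1 X15.15 Y12.41
G1 X15.60 Y13.66
M2 ; end

The solid is a regular 9-sided pyramid, base circumscribed radius ≈ 13.7 mm, apex at z ≈ 10.6 mm. Slicing at Δz = 1.51 mm — 7 equal slices spanning the solid's height, so layer i sits at z = i·h/7 — gives 6 non-empty perimeters. Each is a 9-segment closed polygon; G0 lifts to the layer z and rapids to the start vertex, then G1 traces the edges. The cross-section shrinks linearly with z (the slice at the apex is degenerate and omitted).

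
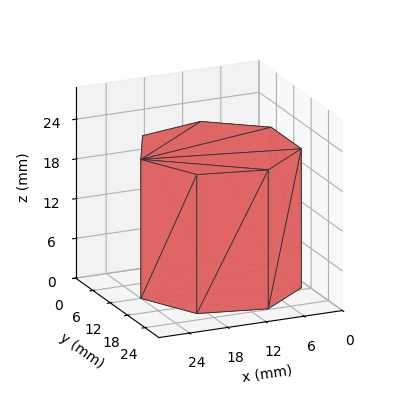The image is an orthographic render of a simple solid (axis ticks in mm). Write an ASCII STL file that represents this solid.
Reading the render: the shape is a regular 7-sided prism (a cylinder approximated with 7 flat sides), circumscribed radius ≈ 12 mm, height ≈ 21 mm (dimensions read to the nearest mm from the axis ticks). For the STL, each face is triangulated and given an outward normal.

solid part
  facet normal 0.0000 0.0000 -1.0000
    outer loop
      vertex 9.33 23.70 0.00
      vertex 19.48 21.38 0.00
      vertex 24.00 12.00 0.00
    endloop
  endfacet
  facet normal 0.0000 0.0000 -1.0000
    outer loop
      vertex 1.19 17.21 0.00
      vertex 9.33 23.70 0.00
      vertex 24.00 12.00 0.00
    endloop
  endfacet
  facet normal 0.0000 0.0000 -1.0000
    outer loop
      vertex 1.19 6.79 0.00
      vertex 1.19 17.21 0.00
      vertex 24.00 12.00 0.00
    endloop
  endfacet
  facet normal 0.0000 0.0000 -1.0000
    outer loop
      vertex 9.33 0.30 0.00
      vertex 1.19 6.79 0.00
      vertex 24.00 12.00 0.00
    endloop
  endfacet
  facet normal 0.0000 0.0000 -1.0000
    outer loop
      vertex 19.48 2.62 0.00
      vertex 9.33 0.30 0.00
      vertex 24.00 12.00 0.00
    endloop
  endfacet
  facet normal 0.0000 0.0000 1.0000
    outer loop
      vertex 24.00 12.00 21.00
      vertex 19.48 21.38 21.00
      vertex 9.33 23.70 21.00
    endloop
  endfacet
  facet normal 0.0000 0.0000 1.0000
    outer loop
      vertex 24.00 12.00 21.00
      vertex 9.33 23.70 21.00
      vertex 1.19 17.21 21.00
    endloop
  endfacet
  facet normal 0.0000 0.0000 1.0000
    outer loop
      vertex 24.00 12.00 21.00
      vertex 1.19 17.21 21.00
      vertex 1.19 6.79 21.00
    endloop
  endfacet
  facet normal 0.0000 0.0000 1.0000
    outer loop
      vertex 24.00 12.00 21.00
      vertex 1.19 6.79 21.00
      vertex 9.33 0.30 21.00
    endloop
  endfacet
  facet normal 0.0000 0.0000 1.0000
    outer loop
      vertex 24.00 12.00 21.00
      vertex 9.33 0.30 21.00
      vertex 19.48 2.62 21.00
    endloop
  endfacet
  facet normal 0.9009 0.4341 0.0000
    outer loop
      vertex 24.00 12.00 0.00
      vertex 19.48 21.38 0.00
      vertex 19.48 21.38 21.00
    endloop
  endfacet
  facet normal 0.9009 0.4341 0.0000
    outer loop
      vertex 24.00 12.00 0.00
      vertex 19.48 21.38 21.00
      vertex 24.00 12.00 21.00
    endloop
  endfacet
  facet normal 0.2228 0.9749 0.0000
    outer loop
      vertex 19.48 21.38 0.00
      vertex 9.33 23.70 0.00
      vertex 9.33 23.70 21.00
    endloop
  endfacet
  facet normal 0.2228 0.9749 0.0000
    outer loop
      vertex 19.48 21.38 0.00
      vertex 9.33 23.70 21.00
      vertex 19.48 21.38 21.00
    endloop
  endfacet
  facet normal -0.6234 0.7819 0.0000
    outer loop
      vertex 9.33 23.70 0.00
      vertex 1.19 17.21 0.00
      vertex 1.19 17.21 21.00
    endloop
  endfacet
  facet normal -0.6234 0.7819 0.0000
    outer loop
      vertex 9.33 23.70 0.00
      vertex 1.19 17.21 21.00
      vertex 9.33 23.70 21.00
    endloop
  endfacet
  facet normal -1.0000 0.0000 0.0000
    outer loop
      vertex 1.19 17.21 0.00
      vertex 1.19 6.79 0.00
      vertex 1.19 6.79 21.00
    endloop
  endfacet
  facet normal -1.0000 0.0000 0.0000
    outer loop
      vertex 1.19 17.21 0.00
      vertex 1.19 6.79 21.00
      vertex 1.19 17.21 21.00
    endloop
  endfacet
  facet normal -0.6234 -0.7819 0.0000
    outer loop
      vertex 1.19 6.79 0.00
      vertex 9.33 0.30 0.00
      vertex 9.33 0.30 21.00
    endloop
  endfacet
  facet normal -0.6234 -0.7819 0.0000
    outer loop
      vertex 1.19 6.79 0.00
      vertex 9.33 0.30 21.00
      vertex 1.19 6.79 21.00
    endloop
  endfacet
  facet normal 0.2228 -0.9749 0.0000
    outer loop
      vertex 9.33 0.30 0.00
      vertex 19.48 2.62 0.00
      vertex 19.48 2.62 21.00
    endloop
  endfacet
  facet normal 0.2228 -0.9749 0.0000
    outer loop
      vertex 9.33 0.30 0.00
      vertex 19.48 2.62 21.00
      vertex 9.33 0.30 21.00
    endloop
  endfacet
  facet normal 0.9009 -0.4341 0.0000
    outer loop
      vertex 19.48 2.62 0.00
      vertex 24.00 12.00 0.00
      vertex 24.00 12.00 21.00
    endloop
  endfacet
  facet normal 0.9009 -0.4341 0.0000
    outer loop
      vertex 19.48 2.62 0.00
      vertex 24.00 12.00 21.00
      vertex 19.48 2.62 21.00
    endloop
  endfacet
endsolid part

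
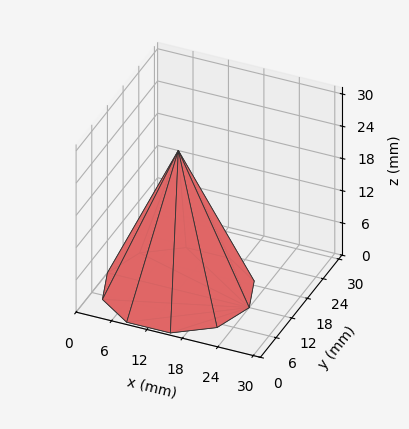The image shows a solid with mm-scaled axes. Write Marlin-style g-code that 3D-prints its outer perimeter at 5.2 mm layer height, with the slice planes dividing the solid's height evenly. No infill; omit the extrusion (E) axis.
Reading the render: the shape is a regular 10-sided pyramid, base circumscribed radius ≈ 12 mm, apex at z ≈ 26 mm (dimensions read to the nearest mm from the axis ticks). For the g-code, the solid's height is divided into equal slices at the stated Δz and each level perimeter traced with G1 moves after a G0 lift.

; perimeter-only toolpath
G21 ; units = mm
G90 ; absolute positioning
G28 ; home
; layer 1
G0 Z5.2
G0 X21.6 Y12.0
G1 X19.8 Y17.7
G1 X15.0 Y21.1
G1 X9.0 Y21.1
G1 X4.2 Y17.7
G1 X2.4 Y12.0
G1 X4.2 Y6.3
G1 X9.0 Y2.9
G1 X15.0 Y2.9
G1 X19.8 Y6.3
G1 X21.6 Y12.0
; layer 2
G0 Z10.4
G0 X19.2 Y12.0
G1 X17.8 Y16.3
G1 X14.2 Y18.8
G1 X9.8 Y18.8
G1 X6.2 Y16.3
G1 X4.8 Y12.0
G1 X6.2 Y7.7
G1 X9.8 Y5.2
G1 X14.2 Y5.2
G1 X17.8 Y7.7
G1 X19.2 Y12.0
; layer 3
G0 Z15.6
G0 X16.8 Y12.0
G1 X15.9 Y14.8
G1 X13.5 Y16.6
G1 X10.5 Y16.6
G1 X8.1 Y14.8
G1 X7.2 Y12.0
G1 X8.1 Y9.2
G1 X10.5 Y7.4
G1 X13.5 Y7.4
G1 X15.9 Y9.2
G1 X16.8 Y12.0
; layer 4
G0 Z20.8
G0 X14.4 Y12.0
G1 X13.9 Y13.4
G1 X12.7 Y14.3
G1 X11.3 Y14.3
G1 X10.1 Y13.4
G1 X9.6 Y12.0
G1 X10.1 Y10.6
G1 X11.3 Y9.7
G1 X12.7 Y9.7
G1 X13.9 Y10.6
G1 X14.4 Y12.0
M2 ; end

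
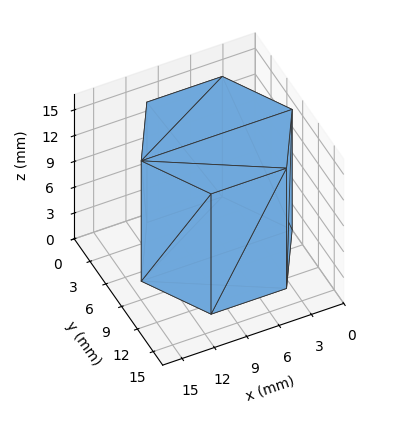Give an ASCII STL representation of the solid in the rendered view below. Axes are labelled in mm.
Reading the render: the shape is a regular 6-sided prism (a cylinder approximated with 6 flat sides), circumscribed radius ≈ 7 mm, height ≈ 14 mm (dimensions read to the nearest mm from the axis ticks). For the STL, each face is triangulated and given an outward normal.

solid part
  facet normal 0.0000 0.0000 -1.0000
    outer loop
      vertex 3.5 13.1 0.0
      vertex 10.5 13.1 0.0
      vertex 14.0 7.0 0.0
    endloop
  endfacet
  facet normal 0.0000 0.0000 -1.0000
    outer loop
      vertex 0.0 7.0 0.0
      vertex 3.5 13.1 0.0
      vertex 14.0 7.0 0.0
    endloop
  endfacet
  facet normal 0.0000 0.0000 -1.0000
    outer loop
      vertex 3.5 0.9 0.0
      vertex 0.0 7.0 0.0
      vertex 14.0 7.0 0.0
    endloop
  endfacet
  facet normal 0.0000 0.0000 -1.0000
    outer loop
      vertex 10.5 0.9 0.0
      vertex 3.5 0.9 0.0
      vertex 14.0 7.0 0.0
    endloop
  endfacet
  facet normal 0.0000 0.0000 1.0000
    outer loop
      vertex 14.0 7.0 14.0
      vertex 10.5 13.1 14.0
      vertex 3.5 13.1 14.0
    endloop
  endfacet
  facet normal 0.0000 0.0000 1.0000
    outer loop
      vertex 14.0 7.0 14.0
      vertex 3.5 13.1 14.0
      vertex 0.0 7.0 14.0
    endloop
  endfacet
  facet normal 0.0000 0.0000 1.0000
    outer loop
      vertex 14.0 7.0 14.0
      vertex 0.0 7.0 14.0
      vertex 3.5 0.9 14.0
    endloop
  endfacet
  facet normal 0.0000 0.0000 1.0000
    outer loop
      vertex 14.0 7.0 14.0
      vertex 3.5 0.9 14.0
      vertex 10.5 0.9 14.0
    endloop
  endfacet
  facet normal 0.8674 0.4977 0.0000
    outer loop
      vertex 14.0 7.0 0.0
      vertex 10.5 13.1 0.0
      vertex 10.5 13.1 14.0
    endloop
  endfacet
  facet normal 0.8674 0.4977 0.0000
    outer loop
      vertex 14.0 7.0 0.0
      vertex 10.5 13.1 14.0
      vertex 14.0 7.0 14.0
    endloop
  endfacet
  facet normal 0.0000 1.0000 0.0000
    outer loop
      vertex 10.5 13.1 0.0
      vertex 3.5 13.1 0.0
      vertex 3.5 13.1 14.0
    endloop
  endfacet
  facet normal 0.0000 1.0000 0.0000
    outer loop
      vertex 10.5 13.1 0.0
      vertex 3.5 13.1 14.0
      vertex 10.5 13.1 14.0
    endloop
  endfacet
  facet normal -0.8674 0.4977 0.0000
    outer loop
      vertex 3.5 13.1 0.0
      vertex 0.0 7.0 0.0
      vertex 0.0 7.0 14.0
    endloop
  endfacet
  facet normal -0.8674 0.4977 0.0000
    outer loop
      vertex 3.5 13.1 0.0
      vertex 0.0 7.0 14.0
      vertex 3.5 13.1 14.0
    endloop
  endfacet
  facet normal -0.8674 -0.4977 0.0000
    outer loop
      vertex 0.0 7.0 0.0
      vertex 3.5 0.9 0.0
      vertex 3.5 0.9 14.0
    endloop
  endfacet
  facet normal -0.8674 -0.4977 0.0000
    outer loop
      vertex 0.0 7.0 0.0
      vertex 3.5 0.9 14.0
      vertex 0.0 7.0 14.0
    endloop
  endfacet
  facet normal 0.0000 -1.0000 0.0000
    outer loop
      vertex 3.5 0.9 0.0
      vertex 10.5 0.9 0.0
      vertex 10.5 0.9 14.0
    endloop
  endfacet
  facet normal 0.0000 -1.0000 0.0000
    outer loop
      vertex 3.5 0.9 0.0
      vertex 10.5 0.9 14.0
      vertex 3.5 0.9 14.0
    endloop
  endfacet
  facet normal 0.8674 -0.4977 0.0000
    outer loop
      vertex 10.5 0.9 0.0
      vertex 14.0 7.0 0.0
      vertex 14.0 7.0 14.0
    endloop
  endfacet
  facet normal 0.8674 -0.4977 0.0000
    outer loop
      vertex 10.5 0.9 0.0
      vertex 14.0 7.0 14.0
      vertex 10.5 0.9 14.0
    endloop
  endfacet
endsolid part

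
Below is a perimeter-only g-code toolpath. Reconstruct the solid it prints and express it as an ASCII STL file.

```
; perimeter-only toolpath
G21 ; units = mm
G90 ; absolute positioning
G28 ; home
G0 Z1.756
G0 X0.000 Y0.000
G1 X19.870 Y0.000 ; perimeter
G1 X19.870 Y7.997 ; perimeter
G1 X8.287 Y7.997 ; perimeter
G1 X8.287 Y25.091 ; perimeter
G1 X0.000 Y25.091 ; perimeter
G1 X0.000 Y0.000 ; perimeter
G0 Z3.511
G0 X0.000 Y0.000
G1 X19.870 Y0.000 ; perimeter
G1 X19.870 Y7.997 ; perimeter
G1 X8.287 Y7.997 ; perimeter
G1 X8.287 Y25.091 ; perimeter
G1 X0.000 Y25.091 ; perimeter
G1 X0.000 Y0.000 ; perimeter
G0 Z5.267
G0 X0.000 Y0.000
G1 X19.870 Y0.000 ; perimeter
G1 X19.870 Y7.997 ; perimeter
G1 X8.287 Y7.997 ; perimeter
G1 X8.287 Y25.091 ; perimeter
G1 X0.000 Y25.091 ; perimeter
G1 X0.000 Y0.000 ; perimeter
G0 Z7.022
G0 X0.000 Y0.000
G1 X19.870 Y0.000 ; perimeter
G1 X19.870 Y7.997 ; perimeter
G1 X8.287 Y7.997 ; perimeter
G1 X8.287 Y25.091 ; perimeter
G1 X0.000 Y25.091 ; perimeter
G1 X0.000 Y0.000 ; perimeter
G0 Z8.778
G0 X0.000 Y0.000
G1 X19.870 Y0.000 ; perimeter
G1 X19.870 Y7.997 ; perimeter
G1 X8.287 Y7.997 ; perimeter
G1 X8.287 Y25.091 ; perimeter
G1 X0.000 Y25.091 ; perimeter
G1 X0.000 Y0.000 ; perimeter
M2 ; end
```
solid part
  facet normal 0.0000 0.0000 -1.0000
    outer loop
      vertex 19.870 7.997 0.000
      vertex 19.870 0.000 0.000
      vertex 0.000 0.000 0.000
    endloop
  endfacet
  facet normal 0.0000 0.0000 -1.0000
    outer loop
      vertex 8.287 7.997 0.000
      vertex 19.870 7.997 0.000
      vertex 0.000 0.000 0.000
    endloop
  endfacet
  facet normal 0.0000 0.0000 -1.0000
    outer loop
      vertex 8.287 25.091 0.000
      vertex 8.287 7.997 0.000
      vertex 0.000 0.000 0.000
    endloop
  endfacet
  facet normal 0.0000 0.0000 -1.0000
    outer loop
      vertex 0.000 25.091 0.000
      vertex 8.287 25.091 0.000
      vertex 0.000 0.000 0.000
    endloop
  endfacet
  facet normal 0.0000 0.0000 1.0000
    outer loop
      vertex 0.000 0.000 8.778
      vertex 19.870 0.000 8.778
      vertex 19.870 7.997 8.778
    endloop
  endfacet
  facet normal 0.0000 0.0000 1.0000
    outer loop
      vertex 0.000 0.000 8.778
      vertex 19.870 7.997 8.778
      vertex 8.287 7.997 8.778
    endloop
  endfacet
  facet normal 0.0000 0.0000 1.0000
    outer loop
      vertex 0.000 0.000 8.778
      vertex 8.287 7.997 8.778
      vertex 8.287 25.091 8.778
    endloop
  endfacet
  facet normal 0.0000 0.0000 1.0000
    outer loop
      vertex 0.000 0.000 8.778
      vertex 8.287 25.091 8.778
      vertex 0.000 25.091 8.778
    endloop
  endfacet
  facet normal 0.0000 -1.0000 0.0000
    outer loop
      vertex 0.000 0.000 0.000
      vertex 19.870 0.000 0.000
      vertex 19.870 0.000 8.778
    endloop
  endfacet
  facet normal 0.0000 -1.0000 0.0000
    outer loop
      vertex 0.000 0.000 0.000
      vertex 19.870 0.000 8.778
      vertex 0.000 0.000 8.778
    endloop
  endfacet
  facet normal 1.0000 0.0000 0.0000
    outer loop
      vertex 19.870 0.000 0.000
      vertex 19.870 7.997 0.000
      vertex 19.870 7.997 8.778
    endloop
  endfacet
  facet normal 1.0000 0.0000 0.0000
    outer loop
      vertex 19.870 0.000 0.000
      vertex 19.870 7.997 8.778
      vertex 19.870 0.000 8.778
    endloop
  endfacet
  facet normal 0.0000 1.0000 0.0000
    outer loop
      vertex 19.870 7.997 0.000
      vertex 8.287 7.997 0.000
      vertex 8.287 7.997 8.778
    endloop
  endfacet
  facet normal 0.0000 1.0000 0.0000
    outer loop
      vertex 19.870 7.997 0.000
      vertex 8.287 7.997 8.778
      vertex 19.870 7.997 8.778
    endloop
  endfacet
  facet normal 1.0000 0.0000 0.0000
    outer loop
      vertex 8.287 7.997 0.000
      vertex 8.287 25.091 0.000
      vertex 8.287 25.091 8.778
    endloop
  endfacet
  facet normal 1.0000 0.0000 0.0000
    outer loop
      vertex 8.287 7.997 0.000
      vertex 8.287 25.091 8.778
      vertex 8.287 7.997 8.778
    endloop
  endfacet
  facet normal 0.0000 1.0000 0.0000
    outer loop
      vertex 8.287 25.091 0.000
      vertex 0.000 25.091 0.000
      vertex 0.000 25.091 8.778
    endloop
  endfacet
  facet normal 0.0000 1.0000 0.0000
    outer loop
      vertex 8.287 25.091 0.000
      vertex 0.000 25.091 8.778
      vertex 8.287 25.091 8.778
    endloop
  endfacet
  facet normal -1.0000 0.0000 0.0000
    outer loop
      vertex 0.000 25.091 0.000
      vertex 0.000 0.000 0.000
      vertex 0.000 0.000 8.778
    endloop
  endfacet
  facet normal -1.0000 0.0000 0.0000
    outer loop
      vertex 0.000 25.091 0.000
      vertex 0.000 0.000 8.778
      vertex 0.000 25.091 8.778
    endloop
  endfacet
endsolid part

The G0 Z moves step by Δz≈1.756 mm. Every layer's G1 loop is the same polygon, so the solid is a straight extrusion of it from z=0 to z≈8.78. Closing with flat bottom and top caps and triangulating gives 20 facets — an L-shaped prism: outer 19.9 × 25.1 mm, arm thicknesses ≈ 8 mm (horizontal) and 8.29 mm (vertical), extruded 8.78 mm in z.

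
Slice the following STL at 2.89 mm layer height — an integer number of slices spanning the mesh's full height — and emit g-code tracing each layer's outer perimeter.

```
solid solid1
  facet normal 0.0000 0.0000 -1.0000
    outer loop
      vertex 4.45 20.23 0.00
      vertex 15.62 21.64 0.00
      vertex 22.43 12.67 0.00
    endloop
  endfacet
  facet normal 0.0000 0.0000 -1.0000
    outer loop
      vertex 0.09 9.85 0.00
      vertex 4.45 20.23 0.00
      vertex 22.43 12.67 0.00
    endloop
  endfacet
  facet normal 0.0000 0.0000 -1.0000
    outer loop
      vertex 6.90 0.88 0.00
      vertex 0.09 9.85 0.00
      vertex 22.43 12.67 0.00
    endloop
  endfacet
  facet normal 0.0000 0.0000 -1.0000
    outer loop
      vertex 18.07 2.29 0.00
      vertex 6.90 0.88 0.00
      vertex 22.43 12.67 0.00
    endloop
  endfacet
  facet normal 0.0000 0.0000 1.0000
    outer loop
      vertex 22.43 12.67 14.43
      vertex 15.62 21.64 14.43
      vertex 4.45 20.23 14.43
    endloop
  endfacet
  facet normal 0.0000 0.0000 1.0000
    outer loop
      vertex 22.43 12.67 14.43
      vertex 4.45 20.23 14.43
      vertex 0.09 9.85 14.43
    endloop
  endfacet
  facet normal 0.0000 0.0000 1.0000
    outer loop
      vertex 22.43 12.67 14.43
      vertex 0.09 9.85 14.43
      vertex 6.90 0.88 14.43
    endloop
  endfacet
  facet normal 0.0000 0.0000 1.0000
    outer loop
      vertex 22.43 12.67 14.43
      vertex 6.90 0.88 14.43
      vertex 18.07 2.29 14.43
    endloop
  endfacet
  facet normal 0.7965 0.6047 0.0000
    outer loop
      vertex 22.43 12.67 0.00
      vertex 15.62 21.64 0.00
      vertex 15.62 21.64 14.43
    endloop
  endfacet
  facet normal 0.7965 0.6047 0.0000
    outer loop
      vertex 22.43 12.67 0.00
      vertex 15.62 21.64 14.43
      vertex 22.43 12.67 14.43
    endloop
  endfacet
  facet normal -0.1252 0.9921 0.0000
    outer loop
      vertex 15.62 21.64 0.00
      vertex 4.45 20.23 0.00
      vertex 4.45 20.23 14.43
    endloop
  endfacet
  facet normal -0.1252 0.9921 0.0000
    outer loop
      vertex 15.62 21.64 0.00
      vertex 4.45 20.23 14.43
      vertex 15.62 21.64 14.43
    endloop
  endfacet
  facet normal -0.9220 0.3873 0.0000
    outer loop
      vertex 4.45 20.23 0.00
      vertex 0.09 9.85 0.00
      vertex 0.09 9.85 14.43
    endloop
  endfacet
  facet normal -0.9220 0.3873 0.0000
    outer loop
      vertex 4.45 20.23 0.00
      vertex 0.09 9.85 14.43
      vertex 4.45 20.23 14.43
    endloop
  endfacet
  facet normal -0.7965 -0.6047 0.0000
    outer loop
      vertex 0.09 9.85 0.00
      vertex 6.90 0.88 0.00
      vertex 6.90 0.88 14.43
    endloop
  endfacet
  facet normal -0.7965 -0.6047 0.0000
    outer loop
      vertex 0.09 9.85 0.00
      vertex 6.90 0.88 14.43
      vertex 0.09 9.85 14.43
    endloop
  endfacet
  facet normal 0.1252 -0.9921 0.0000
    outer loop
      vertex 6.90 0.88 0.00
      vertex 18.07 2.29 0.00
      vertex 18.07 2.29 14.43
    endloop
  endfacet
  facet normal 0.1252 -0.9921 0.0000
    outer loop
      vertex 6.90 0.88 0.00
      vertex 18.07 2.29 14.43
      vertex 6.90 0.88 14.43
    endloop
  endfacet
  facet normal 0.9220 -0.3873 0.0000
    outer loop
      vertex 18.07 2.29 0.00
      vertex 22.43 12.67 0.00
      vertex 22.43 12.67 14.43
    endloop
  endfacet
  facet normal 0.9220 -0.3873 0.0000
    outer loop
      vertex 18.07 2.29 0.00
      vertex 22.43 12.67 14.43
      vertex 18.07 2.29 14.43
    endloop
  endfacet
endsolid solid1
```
; perimeter-only toolpath
G21 ; units = mm
G90 ; absolute positioning
G28 ; home
; layer 1
G0 Z2.89
G0 X22.43 Y12.67
G1 X15.62 Y21.64
G1 X4.45 Y20.23
G1 X0.09 Y9.85
G1 X6.90 Y0.88
G1 X18.07 Y2.29
G1 X22.43 Y12.67
; layer 2
G0 Z5.77
G0 X22.43 Y12.67
G1 X15.62 Y21.64
G1 X4.45 Y20.23
G1 X0.09 Y9.85
G1 X6.90 Y0.88
G1 X18.07 Y2.29
G1 X22.43 Y12.67
; layer 3
G0 Z8.66
G0 X22.43 Y12.67
G1 X15.62 Y21.64
G1 X4.45 Y20.23
G1 X0.09 Y9.85
G1 X6.90 Y0.88
G1 X18.07 Y2.29
G1 X22.43 Y12.67
; layer 4
G0 Z11.54
G0 X22.43 Y12.67
G1 X15.62 Y21.64
G1 X4.45 Y20.23
G1 X0.09 Y9.85
G1 X6.90 Y0.88
G1 X18.07 Y2.29
G1 X22.43 Y12.67
; layer 5
G0 Z14.43
G0 X22.43 Y12.67
G1 X15.62 Y21.64
G1 X4.45 Y20.23
G1 X0.09 Y9.85
G1 X6.90 Y0.88
G1 X18.07 Y2.29
G1 X22.43 Y12.67
M2 ; end

The solid is a regular 6-sided prism (a cylinder approximated with 6 flat sides), circumscribed radius ≈ 11.3 mm, height ≈ 14.4 mm. Slicing at Δz = 2.89 mm — 5 equal slices spanning the solid's height, so layer i sits at z = i·h/5 — gives 5 non-empty perimeters. Each is a 6-segment closed polygon; G0 lifts to the layer z and rapids to the start vertex, then G1 traces the edges.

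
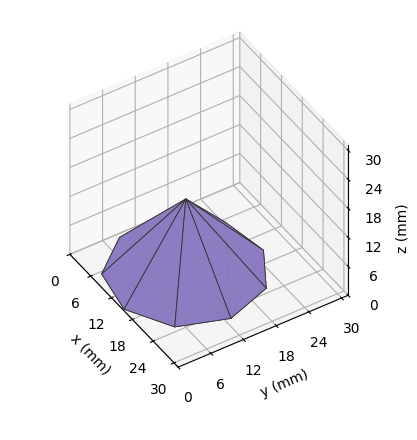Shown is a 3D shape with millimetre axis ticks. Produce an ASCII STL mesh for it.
Reading the render: the shape is a regular 9-sided pyramid, base circumscribed radius ≈ 13 mm, apex at z ≈ 15 mm (dimensions read to the nearest mm from the axis ticks). For the STL, each face is triangulated and given an outward normal.

solid part
  facet normal 0.0000 0.0000 -1.0000
    outer loop
      vertex 15.3 25.8 0.0
      vertex 23.0 21.4 0.0
      vertex 26.0 13.0 0.0
    endloop
  endfacet
  facet normal 0.0000 0.0000 -1.0000
    outer loop
      vertex 6.5 24.3 0.0
      vertex 15.3 25.8 0.0
      vertex 26.0 13.0 0.0
    endloop
  endfacet
  facet normal 0.0000 0.0000 -1.0000
    outer loop
      vertex 0.8 17.4 0.0
      vertex 6.5 24.3 0.0
      vertex 26.0 13.0 0.0
    endloop
  endfacet
  facet normal 0.0000 0.0000 -1.0000
    outer loop
      vertex 0.8 8.6 0.0
      vertex 0.8 17.4 0.0
      vertex 26.0 13.0 0.0
    endloop
  endfacet
  facet normal 0.0000 0.0000 -1.0000
    outer loop
      vertex 6.5 1.7 0.0
      vertex 0.8 8.6 0.0
      vertex 26.0 13.0 0.0
    endloop
  endfacet
  facet normal 0.0000 0.0000 -1.0000
    outer loop
      vertex 15.3 0.2 0.0
      vertex 6.5 1.7 0.0
      vertex 26.0 13.0 0.0
    endloop
  endfacet
  facet normal 0.0000 0.0000 -1.0000
    outer loop
      vertex 23.0 4.6 0.0
      vertex 15.3 0.2 0.0
      vertex 26.0 13.0 0.0
    endloop
  endfacet
  facet normal 0.7296 0.2606 0.6323
    outer loop
      vertex 26.0 13.0 0.0
      vertex 23.0 21.4 0.0
      vertex 13.0 13.0 15.0
    endloop
  endfacet
  facet normal 0.3842 0.6724 0.6327
    outer loop
      vertex 23.0 21.4 0.0
      vertex 15.3 25.8 0.0
      vertex 13.0 13.0 15.0
    endloop
  endfacet
  facet normal -0.1302 0.7640 0.6320
    outer loop
      vertex 15.3 25.8 0.0
      vertex 6.5 24.3 0.0
      vertex 13.0 13.0 15.0
    endloop
  endfacet
  facet normal -0.5980 0.4940 0.6312
    outer loop
      vertex 6.5 24.3 0.0
      vertex 0.8 17.4 0.0
      vertex 13.0 13.0 15.0
    endloop
  endfacet
  facet normal -0.7758 0.0000 0.6310
    outer loop
      vertex 0.8 17.4 0.0
      vertex 0.8 8.6 0.0
      vertex 13.0 13.0 15.0
    endloop
  endfacet
  facet normal -0.5980 -0.4940 0.6312
    outer loop
      vertex 0.8 8.6 0.0
      vertex 6.5 1.7 0.0
      vertex 13.0 13.0 15.0
    endloop
  endfacet
  facet normal -0.1302 -0.7640 0.6320
    outer loop
      vertex 6.5 1.7 0.0
      vertex 15.3 0.2 0.0
      vertex 13.0 13.0 15.0
    endloop
  endfacet
  facet normal 0.3842 -0.6724 0.6327
    outer loop
      vertex 15.3 0.2 0.0
      vertex 23.0 4.6 0.0
      vertex 13.0 13.0 15.0
    endloop
  endfacet
  facet normal 0.7296 -0.2606 0.6323
    outer loop
      vertex 23.0 4.6 0.0
      vertex 26.0 13.0 0.0
      vertex 13.0 13.0 15.0
    endloop
  endfacet
endsolid part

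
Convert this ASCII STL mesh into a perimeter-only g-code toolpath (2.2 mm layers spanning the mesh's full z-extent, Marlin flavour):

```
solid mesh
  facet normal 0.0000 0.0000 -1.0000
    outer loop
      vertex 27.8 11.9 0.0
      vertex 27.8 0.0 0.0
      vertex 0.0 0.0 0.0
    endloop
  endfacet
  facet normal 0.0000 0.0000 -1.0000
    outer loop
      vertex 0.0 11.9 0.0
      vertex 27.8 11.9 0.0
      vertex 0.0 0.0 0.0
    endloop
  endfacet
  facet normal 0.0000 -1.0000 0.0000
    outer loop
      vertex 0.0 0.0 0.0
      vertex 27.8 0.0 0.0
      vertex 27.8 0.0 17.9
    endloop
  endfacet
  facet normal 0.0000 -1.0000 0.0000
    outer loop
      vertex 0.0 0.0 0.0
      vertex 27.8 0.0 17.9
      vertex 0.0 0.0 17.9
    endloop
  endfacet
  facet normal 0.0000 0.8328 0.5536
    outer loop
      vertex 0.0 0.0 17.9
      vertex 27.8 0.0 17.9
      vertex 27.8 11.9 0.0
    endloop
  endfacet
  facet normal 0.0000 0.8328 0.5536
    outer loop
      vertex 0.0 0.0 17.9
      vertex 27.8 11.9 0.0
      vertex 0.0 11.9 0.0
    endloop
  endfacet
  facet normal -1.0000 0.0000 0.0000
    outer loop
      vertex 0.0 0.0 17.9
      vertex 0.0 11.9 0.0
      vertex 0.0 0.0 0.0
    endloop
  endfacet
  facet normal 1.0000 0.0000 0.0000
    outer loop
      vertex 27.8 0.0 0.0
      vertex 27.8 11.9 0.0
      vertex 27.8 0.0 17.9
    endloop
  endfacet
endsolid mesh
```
; perimeter-only toolpath
G21 ; units = mm
G90 ; absolute positioning
G28 ; home
; layer 1
G0 Z2.2
G0 X0.0 Y0.0
G1 X27.8 Y0.0
G1 X27.8 Y10.4
G1 X0.0 Y10.4
G1 X0.0 Y0.0
; layer 2
G0 Z4.5
G0 X0.0 Y0.0
G1 X27.8 Y0.0
G1 X27.8 Y8.9
G1 X0.0 Y8.9
G1 X0.0 Y0.0
; layer 3
G0 Z6.7
G0 X0.0 Y0.0
G1 X27.8 Y0.0
G1 X27.8 Y7.4
G1 X0.0 Y7.4
G1 X0.0 Y0.0
; layer 4
G0 Z8.9
G0 X0.0 Y0.0
G1 X27.8 Y0.0
G1 X27.8 Y6.0
G1 X0.0 Y6.0
G1 X0.0 Y0.0
; layer 5
G0 Z11.2
G0 X0.0 Y0.0
G1 X27.8 Y0.0
G1 X27.8 Y4.5
G1 X0.0 Y4.5
G1 X0.0 Y0.0
; layer 6
G0 Z13.4
G0 X0.0 Y0.0
G1 X27.8 Y0.0
G1 X27.8 Y3.0
G1 X0.0 Y3.0
G1 X0.0 Y0.0
; layer 7
G0 Z15.7
G0 X0.0 Y0.0
G1 X27.8 Y0.0
G1 X27.8 Y1.5
G1 X0.0 Y1.5
G1 X0.0 Y0.0
M2 ; end

The solid is a wedge (ramp): 27.8 × 11.9 mm base, rising to 17.9 mm along the y=0 edge and sloping linearly to z=0 at y=11.9. Slicing at Δz = 2.2 mm — 8 equal slices spanning the solid's height, so layer i sits at z = i·h/8 — gives 7 non-empty perimeters. Each is a 4-segment closed polygon; G0 lifts to the layer z and rapids to the start vertex, then G1 traces the edges. The cross-section shrinks linearly with z (the slice at the apex is degenerate and omitted).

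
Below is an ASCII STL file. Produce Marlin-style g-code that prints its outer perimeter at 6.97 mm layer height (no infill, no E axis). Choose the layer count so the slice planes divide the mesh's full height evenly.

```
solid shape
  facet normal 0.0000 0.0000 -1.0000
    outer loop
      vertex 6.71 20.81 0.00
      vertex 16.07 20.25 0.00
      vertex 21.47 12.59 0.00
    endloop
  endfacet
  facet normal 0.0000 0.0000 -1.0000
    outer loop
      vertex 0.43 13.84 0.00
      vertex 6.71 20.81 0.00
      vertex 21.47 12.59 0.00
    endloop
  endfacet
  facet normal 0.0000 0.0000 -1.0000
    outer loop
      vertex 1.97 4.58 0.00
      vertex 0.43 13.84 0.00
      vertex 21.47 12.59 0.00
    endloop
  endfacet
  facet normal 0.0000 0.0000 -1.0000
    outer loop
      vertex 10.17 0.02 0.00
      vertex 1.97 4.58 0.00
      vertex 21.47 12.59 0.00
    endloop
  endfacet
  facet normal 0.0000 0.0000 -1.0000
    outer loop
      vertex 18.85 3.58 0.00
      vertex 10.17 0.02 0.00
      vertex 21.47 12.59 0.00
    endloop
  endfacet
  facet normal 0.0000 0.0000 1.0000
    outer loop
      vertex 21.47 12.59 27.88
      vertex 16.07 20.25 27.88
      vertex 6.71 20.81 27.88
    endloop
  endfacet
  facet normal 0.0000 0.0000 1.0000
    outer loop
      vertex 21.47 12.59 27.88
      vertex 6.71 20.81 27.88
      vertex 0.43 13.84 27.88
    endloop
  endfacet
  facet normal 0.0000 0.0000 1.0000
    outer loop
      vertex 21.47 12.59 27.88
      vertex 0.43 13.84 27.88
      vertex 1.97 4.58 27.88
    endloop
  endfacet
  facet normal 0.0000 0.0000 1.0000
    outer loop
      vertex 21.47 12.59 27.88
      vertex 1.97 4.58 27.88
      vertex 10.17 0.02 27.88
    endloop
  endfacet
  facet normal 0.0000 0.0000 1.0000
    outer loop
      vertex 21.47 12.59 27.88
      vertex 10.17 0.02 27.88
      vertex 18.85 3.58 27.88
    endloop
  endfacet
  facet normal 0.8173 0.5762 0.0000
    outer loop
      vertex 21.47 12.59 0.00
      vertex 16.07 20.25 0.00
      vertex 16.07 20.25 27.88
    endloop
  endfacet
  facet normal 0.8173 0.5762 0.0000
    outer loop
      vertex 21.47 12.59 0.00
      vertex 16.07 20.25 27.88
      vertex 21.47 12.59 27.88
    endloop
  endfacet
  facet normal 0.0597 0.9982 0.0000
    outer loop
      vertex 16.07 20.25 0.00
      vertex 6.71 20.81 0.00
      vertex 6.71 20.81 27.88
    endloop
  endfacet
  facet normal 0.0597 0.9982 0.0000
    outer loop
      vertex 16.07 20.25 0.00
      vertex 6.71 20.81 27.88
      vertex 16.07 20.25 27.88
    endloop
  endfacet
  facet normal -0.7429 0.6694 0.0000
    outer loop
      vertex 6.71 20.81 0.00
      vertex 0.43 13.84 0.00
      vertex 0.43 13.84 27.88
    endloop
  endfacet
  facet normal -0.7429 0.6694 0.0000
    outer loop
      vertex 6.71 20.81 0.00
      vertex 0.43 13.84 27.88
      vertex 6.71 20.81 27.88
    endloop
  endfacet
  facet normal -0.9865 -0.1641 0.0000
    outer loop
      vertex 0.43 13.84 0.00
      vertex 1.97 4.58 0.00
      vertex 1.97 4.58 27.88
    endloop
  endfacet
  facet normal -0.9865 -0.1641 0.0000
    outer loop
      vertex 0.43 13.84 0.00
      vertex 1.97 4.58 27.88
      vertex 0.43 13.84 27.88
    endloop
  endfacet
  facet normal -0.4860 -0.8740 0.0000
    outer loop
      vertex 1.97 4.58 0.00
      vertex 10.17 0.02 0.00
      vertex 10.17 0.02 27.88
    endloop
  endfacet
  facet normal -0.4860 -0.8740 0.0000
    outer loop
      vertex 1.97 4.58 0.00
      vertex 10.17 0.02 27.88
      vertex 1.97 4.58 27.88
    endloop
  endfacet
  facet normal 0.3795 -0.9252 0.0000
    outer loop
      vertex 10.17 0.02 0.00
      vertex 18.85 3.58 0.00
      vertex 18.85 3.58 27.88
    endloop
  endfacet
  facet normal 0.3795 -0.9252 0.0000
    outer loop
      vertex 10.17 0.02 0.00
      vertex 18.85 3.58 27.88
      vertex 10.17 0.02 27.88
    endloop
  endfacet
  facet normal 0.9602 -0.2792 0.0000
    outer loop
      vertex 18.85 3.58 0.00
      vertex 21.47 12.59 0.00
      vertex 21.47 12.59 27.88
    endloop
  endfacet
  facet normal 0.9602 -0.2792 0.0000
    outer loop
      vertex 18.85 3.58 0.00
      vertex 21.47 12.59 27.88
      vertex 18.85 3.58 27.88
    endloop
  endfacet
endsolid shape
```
; perimeter-only toolpath
G21 ; units = mm
G90 ; absolute positioning
G28 ; home
; layer 1
G0 Z6.97
G0 X21.47 Y12.59
G1 X16.07 Y20.25
G1 X6.71 Y20.81
G1 X0.43 Y13.84
G1 X1.97 Y4.58
G1 X10.17 Y0.02
G1 X18.85 Y3.58
G1 X21.47 Y12.59
; layer 2
G0 Z13.94
G0 X21.47 Y12.59
G1 X16.07 Y20.25
G1 X6.71 Y20.81
G1 X0.43 Y13.84
G1 X1.97 Y4.58
G1 X10.17 Y0.02
G1 X18.85 Y3.58
G1 X21.47 Y12.59
; layer 3
G0 Z20.91
G0 X21.47 Y12.59
G1 X16.07 Y20.25
G1 X6.71 Y20.81
G1 X0.43 Y13.84
G1 X1.97 Y4.58
G1 X10.17 Y0.02
G1 X18.85 Y3.58
G1 X21.47 Y12.59
; layer 4
G0 Z27.88
G0 X21.47 Y12.59
G1 X16.07 Y20.25
G1 X6.71 Y20.81
G1 X0.43 Y13.84
G1 X1.97 Y4.58
G1 X10.17 Y0.02
G1 X18.85 Y3.58
G1 X21.47 Y12.59
M2 ; end

The solid is a regular 7-sided prism (a cylinder approximated with 7 flat sides), circumscribed radius ≈ 10.8 mm, height ≈ 27.9 mm. Slicing at Δz = 6.97 mm — 4 equal slices spanning the solid's height, so layer i sits at z = i·h/4 — gives 4 non-empty perimeters. Each is a 7-segment closed polygon; G0 lifts to the layer z and rapids to the start vertex, then G1 traces the edges.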